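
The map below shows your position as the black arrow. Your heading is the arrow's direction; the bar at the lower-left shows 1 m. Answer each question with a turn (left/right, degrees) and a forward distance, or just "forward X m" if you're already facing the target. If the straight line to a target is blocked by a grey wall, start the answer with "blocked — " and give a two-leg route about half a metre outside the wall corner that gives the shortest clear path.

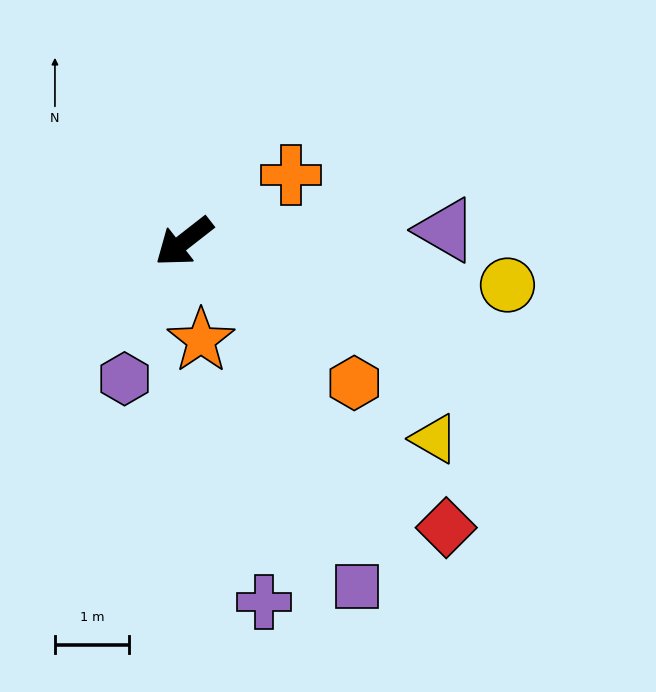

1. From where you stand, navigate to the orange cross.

turn left 174°, forward 1.7 m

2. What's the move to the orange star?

turn left 62°, forward 1.3 m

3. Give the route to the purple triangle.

turn left 145°, forward 3.5 m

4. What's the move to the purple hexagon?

turn left 29°, forward 2.0 m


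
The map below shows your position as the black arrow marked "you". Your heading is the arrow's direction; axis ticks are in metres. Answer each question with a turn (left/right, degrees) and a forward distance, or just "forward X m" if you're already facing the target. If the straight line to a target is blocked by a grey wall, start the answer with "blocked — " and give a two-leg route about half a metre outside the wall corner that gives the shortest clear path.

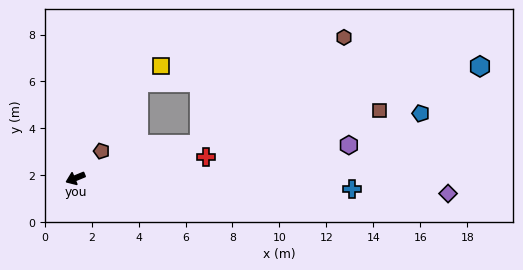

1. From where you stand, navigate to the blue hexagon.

turn left 173°, forward 17.9 m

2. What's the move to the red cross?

turn left 167°, forward 5.6 m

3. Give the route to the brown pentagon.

turn right 156°, forward 1.6 m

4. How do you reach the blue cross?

turn left 155°, forward 11.8 m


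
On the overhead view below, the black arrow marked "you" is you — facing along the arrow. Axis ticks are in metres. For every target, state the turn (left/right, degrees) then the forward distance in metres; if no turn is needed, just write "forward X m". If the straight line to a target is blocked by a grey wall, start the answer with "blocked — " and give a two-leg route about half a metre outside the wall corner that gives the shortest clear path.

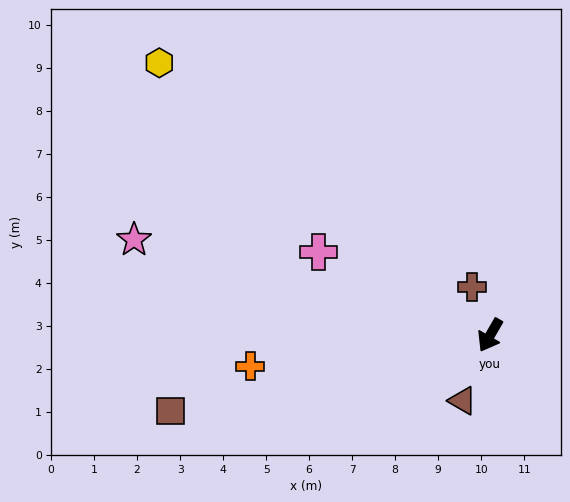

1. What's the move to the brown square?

turn right 47°, forward 7.6 m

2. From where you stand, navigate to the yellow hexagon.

turn right 99°, forward 10.0 m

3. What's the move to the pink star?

turn right 75°, forward 8.6 m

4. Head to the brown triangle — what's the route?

turn left 7°, forward 1.7 m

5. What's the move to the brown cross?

turn right 129°, forward 1.2 m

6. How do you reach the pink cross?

turn right 86°, forward 4.4 m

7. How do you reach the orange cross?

turn right 53°, forward 5.6 m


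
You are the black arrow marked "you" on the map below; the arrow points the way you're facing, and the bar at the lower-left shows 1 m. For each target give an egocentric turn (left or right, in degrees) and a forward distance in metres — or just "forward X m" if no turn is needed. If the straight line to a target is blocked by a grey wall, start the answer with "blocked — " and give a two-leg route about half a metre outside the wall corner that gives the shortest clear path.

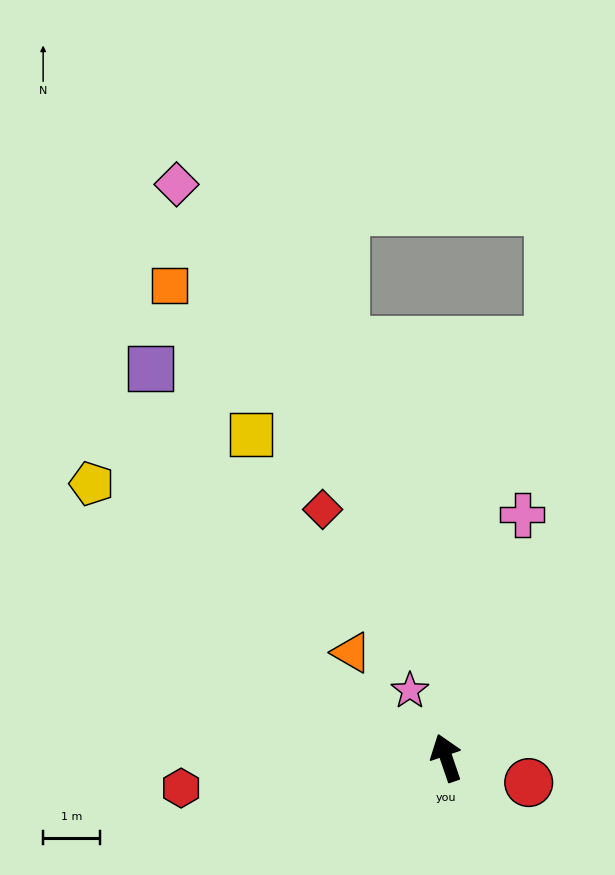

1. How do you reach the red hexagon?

turn left 78°, forward 4.7 m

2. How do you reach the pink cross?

turn right 36°, forward 4.5 m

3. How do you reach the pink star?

turn left 10°, forward 1.3 m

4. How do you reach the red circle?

turn right 126°, forward 1.5 m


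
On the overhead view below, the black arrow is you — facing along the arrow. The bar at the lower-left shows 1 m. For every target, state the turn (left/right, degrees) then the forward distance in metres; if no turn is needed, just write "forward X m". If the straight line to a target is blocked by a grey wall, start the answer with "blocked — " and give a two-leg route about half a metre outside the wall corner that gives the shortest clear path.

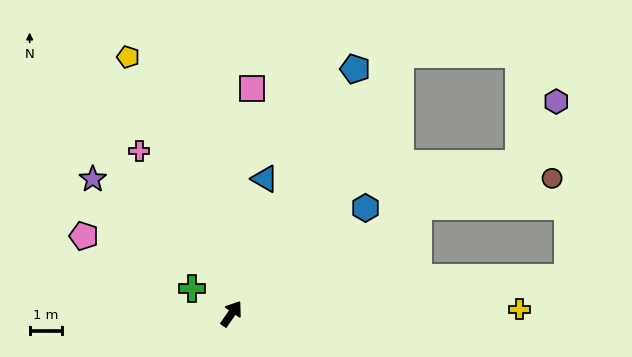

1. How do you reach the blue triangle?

turn left 21°, forward 4.4 m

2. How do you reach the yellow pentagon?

turn left 57°, forward 8.7 m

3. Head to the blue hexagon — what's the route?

turn right 17°, forward 5.4 m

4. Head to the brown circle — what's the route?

blocked — turn right 25°, forward 6.8 m, then turn right 18°, forward 4.3 m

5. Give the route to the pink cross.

turn left 64°, forward 5.9 m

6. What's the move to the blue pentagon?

turn left 8°, forward 8.6 m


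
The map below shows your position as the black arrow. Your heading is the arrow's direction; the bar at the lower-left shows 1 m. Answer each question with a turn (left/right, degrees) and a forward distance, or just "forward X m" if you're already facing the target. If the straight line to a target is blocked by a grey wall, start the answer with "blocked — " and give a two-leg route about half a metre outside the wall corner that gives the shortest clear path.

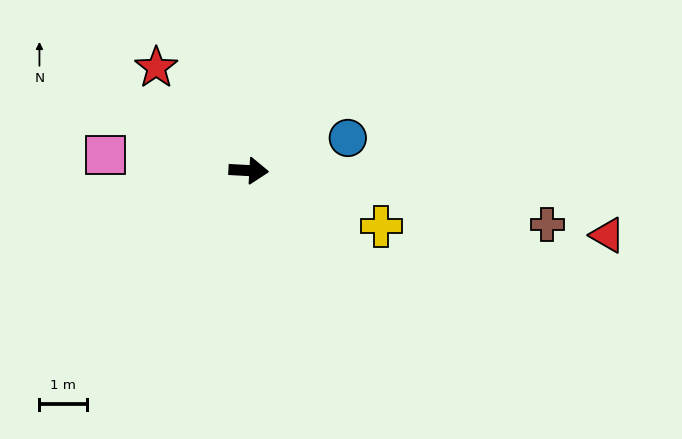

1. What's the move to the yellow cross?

turn right 20°, forward 3.0 m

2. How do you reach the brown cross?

turn right 7°, forward 6.4 m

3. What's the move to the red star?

turn left 135°, forward 2.9 m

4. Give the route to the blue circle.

turn left 21°, forward 2.2 m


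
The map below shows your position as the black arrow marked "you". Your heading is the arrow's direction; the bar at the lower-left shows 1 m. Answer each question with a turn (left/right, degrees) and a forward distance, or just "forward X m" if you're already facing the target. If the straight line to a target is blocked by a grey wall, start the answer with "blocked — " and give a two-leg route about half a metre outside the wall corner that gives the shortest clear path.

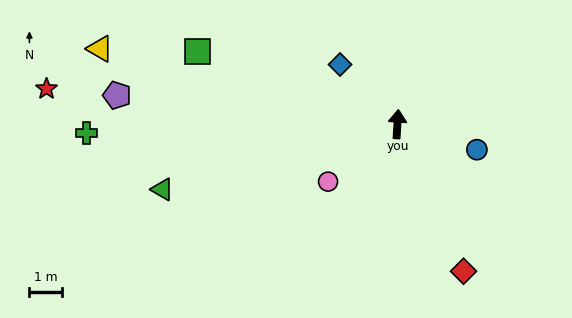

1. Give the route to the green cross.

turn left 95°, forward 9.5 m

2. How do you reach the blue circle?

turn right 104°, forward 2.6 m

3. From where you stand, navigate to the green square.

turn left 74°, forward 6.5 m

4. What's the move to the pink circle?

turn left 133°, forward 2.8 m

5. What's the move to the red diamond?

turn right 152°, forward 4.9 m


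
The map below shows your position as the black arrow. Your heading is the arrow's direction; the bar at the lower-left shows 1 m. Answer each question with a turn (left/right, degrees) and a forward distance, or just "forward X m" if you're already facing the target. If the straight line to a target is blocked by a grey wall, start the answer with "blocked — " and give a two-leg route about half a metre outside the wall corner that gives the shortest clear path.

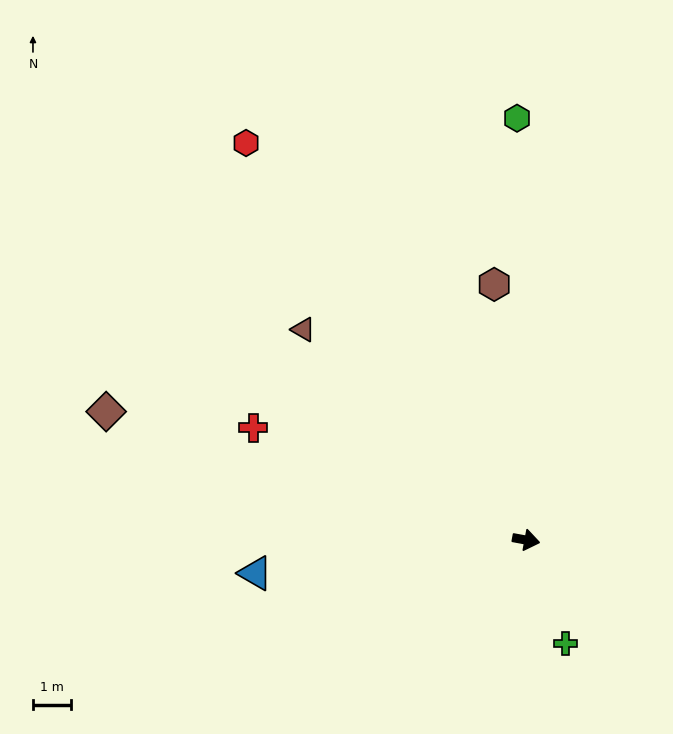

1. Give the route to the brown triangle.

turn left 147°, forward 8.0 m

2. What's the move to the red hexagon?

turn left 136°, forward 12.7 m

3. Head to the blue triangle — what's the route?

turn right 163°, forward 7.1 m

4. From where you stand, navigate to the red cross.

turn left 168°, forward 7.7 m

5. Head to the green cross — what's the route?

turn right 59°, forward 2.9 m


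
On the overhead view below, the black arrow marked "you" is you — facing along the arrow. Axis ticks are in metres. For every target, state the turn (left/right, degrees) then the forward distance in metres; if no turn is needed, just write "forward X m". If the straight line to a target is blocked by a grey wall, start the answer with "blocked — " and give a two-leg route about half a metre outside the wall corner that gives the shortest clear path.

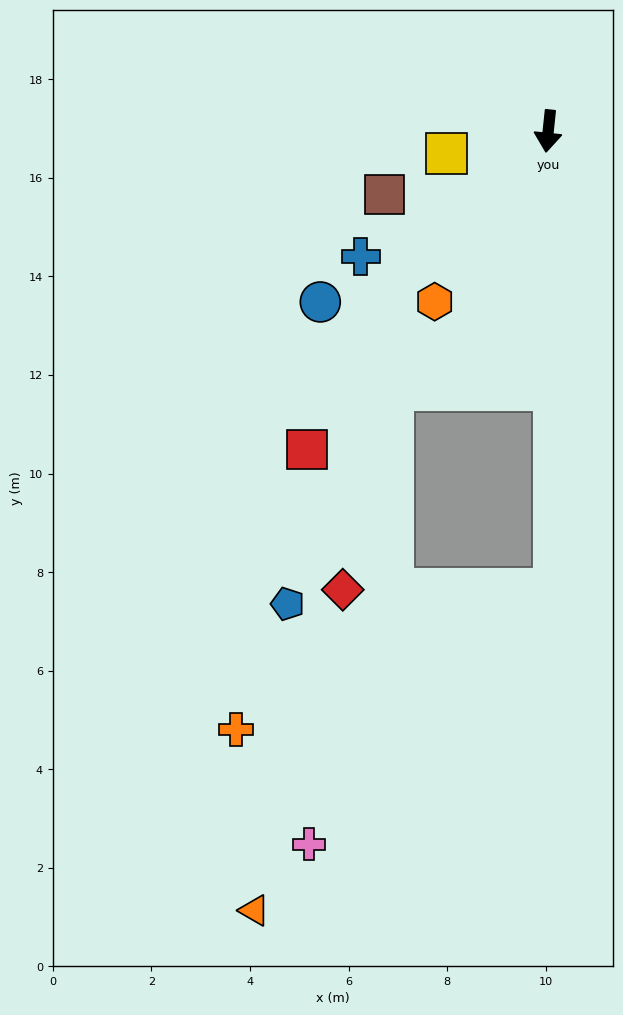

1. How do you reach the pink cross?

blocked — turn left 7°, forward 9.3 m, then turn right 45°, forward 7.2 m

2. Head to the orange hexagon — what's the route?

turn right 28°, forward 4.2 m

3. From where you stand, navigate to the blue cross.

turn right 50°, forward 4.6 m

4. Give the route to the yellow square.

turn right 71°, forward 2.1 m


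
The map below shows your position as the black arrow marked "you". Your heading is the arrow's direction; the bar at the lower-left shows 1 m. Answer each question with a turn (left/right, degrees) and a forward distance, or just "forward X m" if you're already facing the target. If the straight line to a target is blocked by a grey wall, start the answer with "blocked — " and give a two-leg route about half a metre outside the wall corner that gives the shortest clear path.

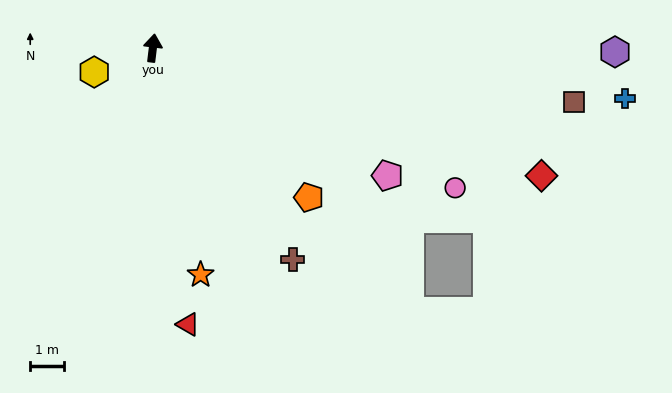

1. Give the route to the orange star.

turn right 161°, forward 6.9 m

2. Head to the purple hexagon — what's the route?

turn right 84°, forward 13.7 m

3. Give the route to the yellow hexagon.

turn left 119°, forward 1.9 m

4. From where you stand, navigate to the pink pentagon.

turn right 112°, forward 7.9 m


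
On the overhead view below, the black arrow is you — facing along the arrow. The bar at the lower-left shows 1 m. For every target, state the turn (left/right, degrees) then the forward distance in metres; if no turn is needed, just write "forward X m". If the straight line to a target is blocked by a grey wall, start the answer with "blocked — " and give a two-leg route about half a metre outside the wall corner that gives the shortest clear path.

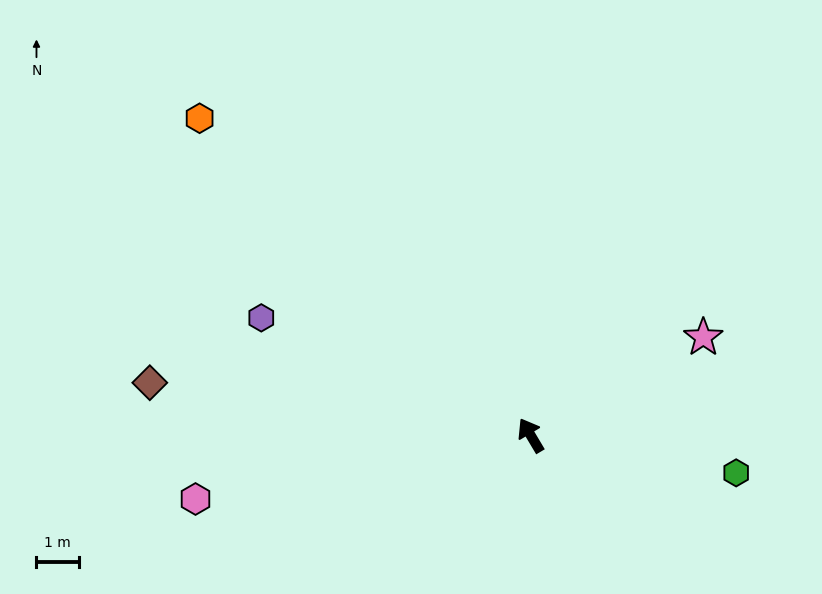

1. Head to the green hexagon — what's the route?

turn right 131°, forward 4.9 m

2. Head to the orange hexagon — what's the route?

turn left 15°, forward 10.8 m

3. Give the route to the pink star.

turn right 91°, forward 4.7 m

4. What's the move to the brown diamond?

turn left 51°, forward 9.1 m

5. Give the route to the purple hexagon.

turn left 36°, forward 6.9 m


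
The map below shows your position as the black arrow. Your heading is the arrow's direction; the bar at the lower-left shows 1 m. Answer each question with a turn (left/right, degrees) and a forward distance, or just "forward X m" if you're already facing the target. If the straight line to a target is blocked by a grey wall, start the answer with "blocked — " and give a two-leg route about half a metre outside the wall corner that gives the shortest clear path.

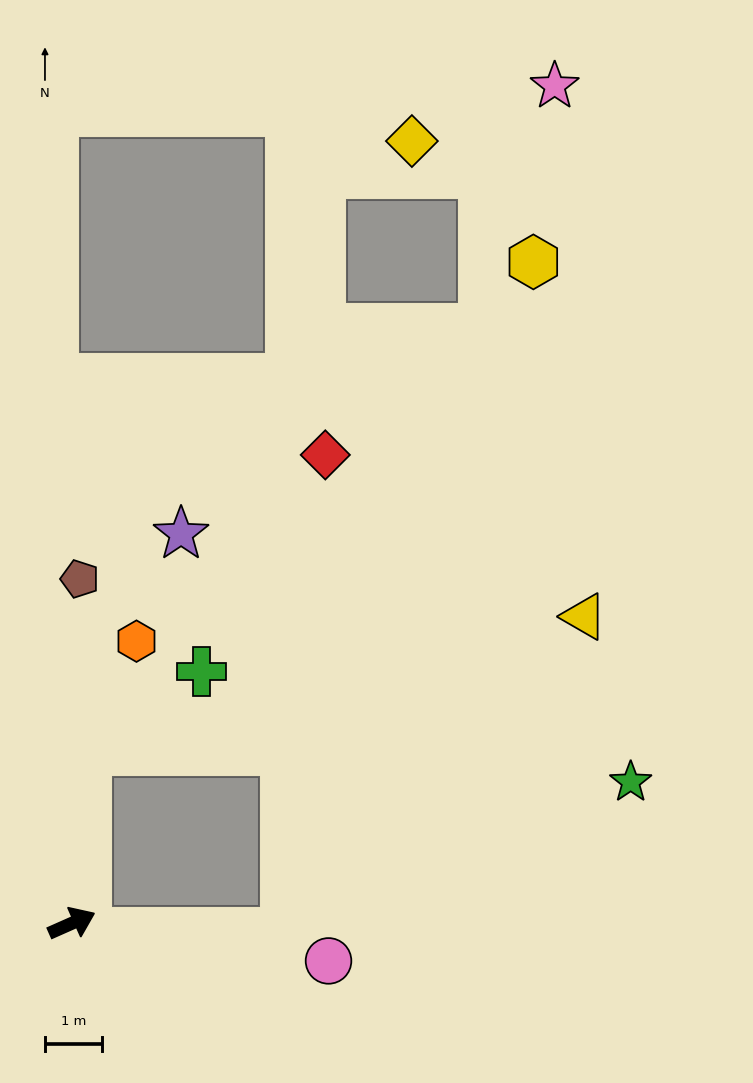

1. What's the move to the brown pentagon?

turn left 65°, forward 6.0 m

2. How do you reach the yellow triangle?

blocked — turn left 61°, forward 3.0 m, then turn right 70°, forward 9.0 m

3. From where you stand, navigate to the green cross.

blocked — turn left 61°, forward 3.0 m, then turn right 50°, forward 2.4 m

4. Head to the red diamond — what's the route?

blocked — turn left 61°, forward 3.0 m, then turn right 34°, forward 6.6 m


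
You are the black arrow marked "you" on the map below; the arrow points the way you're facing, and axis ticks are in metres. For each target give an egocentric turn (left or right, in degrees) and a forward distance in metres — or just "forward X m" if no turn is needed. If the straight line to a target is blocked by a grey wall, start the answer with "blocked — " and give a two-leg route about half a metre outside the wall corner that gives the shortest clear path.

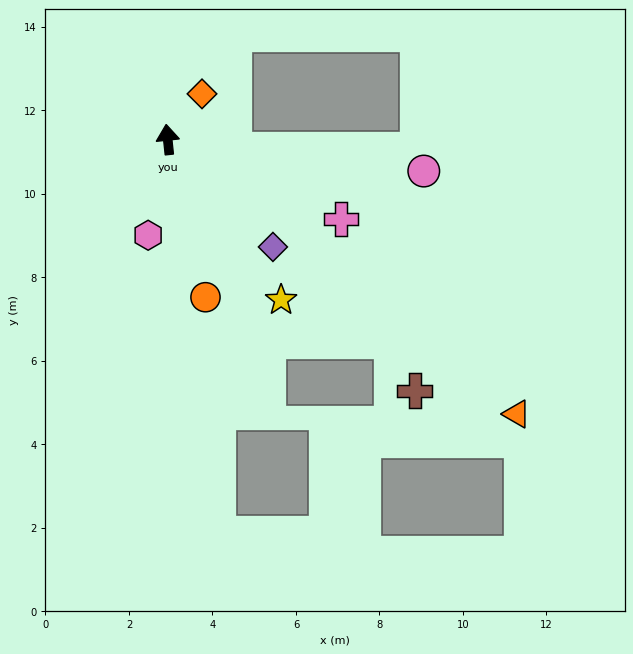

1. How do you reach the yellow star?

turn right 151°, forward 4.7 m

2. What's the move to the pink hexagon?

turn left 162°, forward 2.3 m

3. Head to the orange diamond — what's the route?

turn right 43°, forward 1.4 m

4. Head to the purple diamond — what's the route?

turn right 142°, forward 3.6 m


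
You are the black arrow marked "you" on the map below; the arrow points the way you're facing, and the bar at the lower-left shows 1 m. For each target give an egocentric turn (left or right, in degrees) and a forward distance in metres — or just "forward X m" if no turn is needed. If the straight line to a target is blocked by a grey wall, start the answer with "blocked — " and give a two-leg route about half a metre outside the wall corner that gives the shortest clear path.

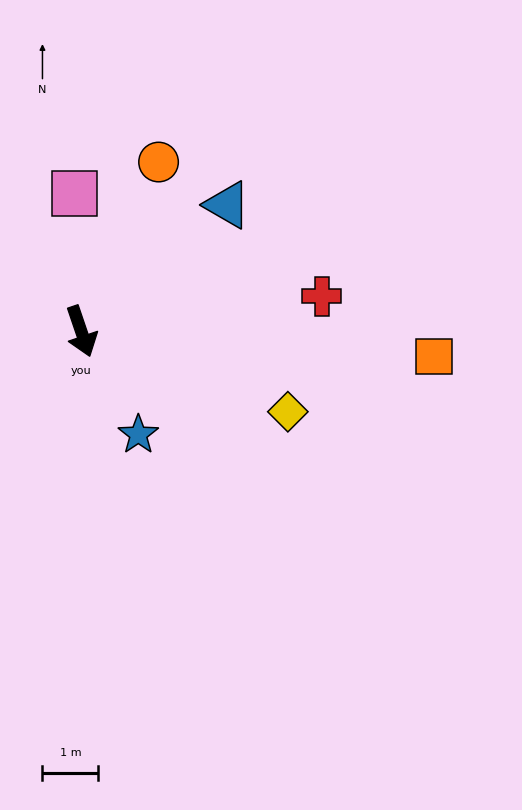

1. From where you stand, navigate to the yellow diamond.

turn left 50°, forward 4.0 m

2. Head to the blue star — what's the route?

turn left 10°, forward 2.1 m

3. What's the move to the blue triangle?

turn left 112°, forward 3.5 m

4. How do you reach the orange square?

turn left 67°, forward 6.3 m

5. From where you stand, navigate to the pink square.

turn left 164°, forward 2.5 m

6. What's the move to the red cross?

turn left 80°, forward 4.4 m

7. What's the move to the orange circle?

turn left 137°, forward 3.3 m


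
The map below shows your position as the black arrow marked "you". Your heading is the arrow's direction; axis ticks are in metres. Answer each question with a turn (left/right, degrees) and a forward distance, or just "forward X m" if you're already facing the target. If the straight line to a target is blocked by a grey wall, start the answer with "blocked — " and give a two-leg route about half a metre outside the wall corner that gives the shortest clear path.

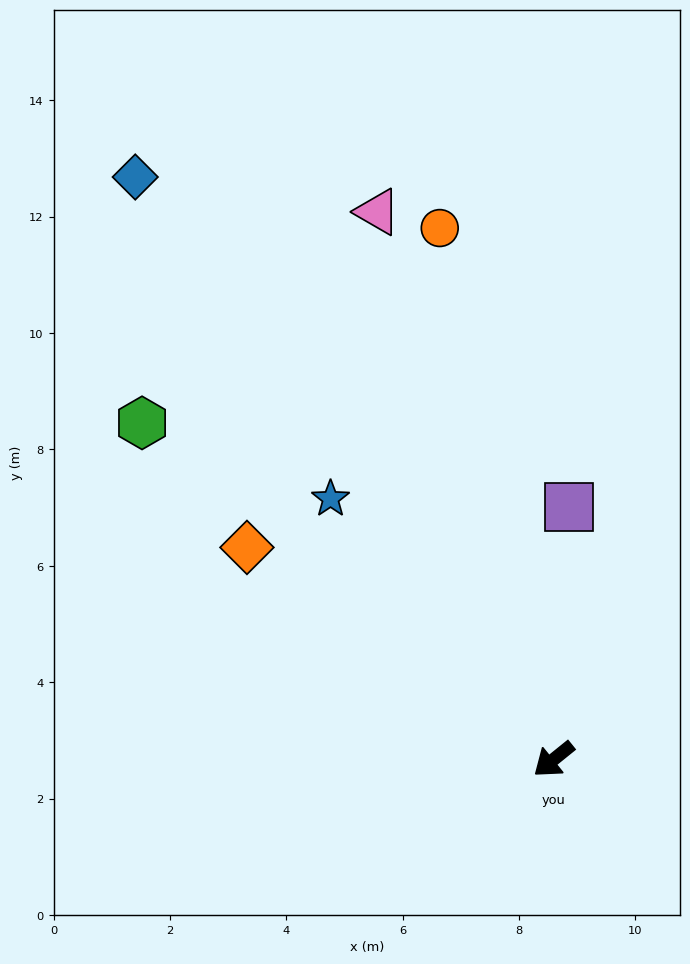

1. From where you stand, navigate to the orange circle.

turn right 117°, forward 9.3 m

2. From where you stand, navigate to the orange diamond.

turn right 74°, forward 6.4 m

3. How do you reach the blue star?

turn right 88°, forward 5.9 m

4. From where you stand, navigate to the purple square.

turn right 132°, forward 4.3 m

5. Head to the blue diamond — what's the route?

turn right 93°, forward 12.3 m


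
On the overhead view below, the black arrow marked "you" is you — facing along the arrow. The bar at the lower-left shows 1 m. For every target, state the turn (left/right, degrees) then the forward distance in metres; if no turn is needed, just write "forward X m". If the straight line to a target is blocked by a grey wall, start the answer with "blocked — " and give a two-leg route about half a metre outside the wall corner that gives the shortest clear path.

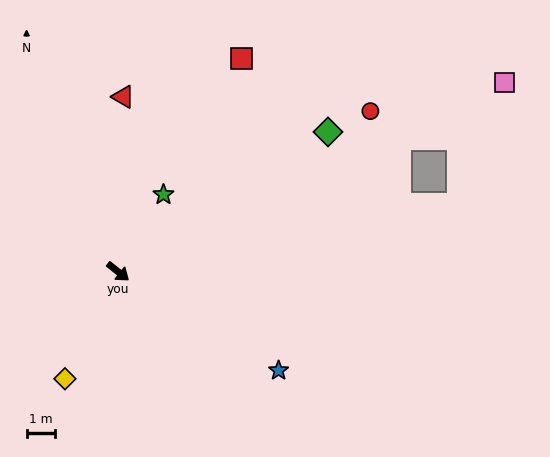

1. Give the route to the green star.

turn left 98°, forward 3.2 m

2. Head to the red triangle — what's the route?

turn left 127°, forward 6.3 m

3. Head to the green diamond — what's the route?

turn left 72°, forward 9.0 m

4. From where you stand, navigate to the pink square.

turn left 65°, forward 15.4 m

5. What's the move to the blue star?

turn left 7°, forward 6.7 m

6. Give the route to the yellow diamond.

turn right 78°, forward 4.3 m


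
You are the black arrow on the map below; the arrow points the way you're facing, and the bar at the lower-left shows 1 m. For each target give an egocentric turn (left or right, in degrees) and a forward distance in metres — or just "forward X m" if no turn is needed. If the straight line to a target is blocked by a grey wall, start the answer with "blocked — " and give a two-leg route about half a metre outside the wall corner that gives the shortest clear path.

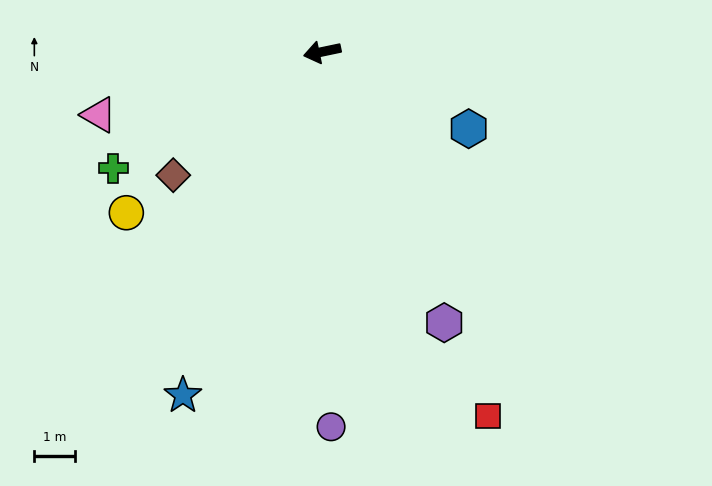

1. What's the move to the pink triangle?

turn left 4°, forward 5.7 m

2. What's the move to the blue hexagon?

turn left 140°, forward 4.0 m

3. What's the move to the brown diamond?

turn left 28°, forward 4.7 m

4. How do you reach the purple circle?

turn left 80°, forward 9.1 m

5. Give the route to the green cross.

turn left 17°, forward 5.8 m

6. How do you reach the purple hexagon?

turn left 102°, forward 7.2 m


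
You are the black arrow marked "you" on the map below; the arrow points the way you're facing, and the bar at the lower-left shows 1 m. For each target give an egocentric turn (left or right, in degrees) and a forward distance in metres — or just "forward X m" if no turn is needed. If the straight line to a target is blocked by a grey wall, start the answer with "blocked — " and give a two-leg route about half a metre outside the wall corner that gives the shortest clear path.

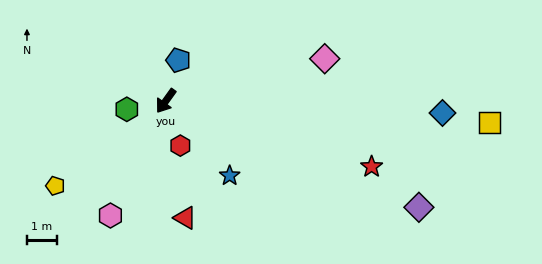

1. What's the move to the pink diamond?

turn left 141°, forward 5.4 m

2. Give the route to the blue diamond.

turn left 123°, forward 9.2 m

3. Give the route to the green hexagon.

turn right 42°, forward 1.3 m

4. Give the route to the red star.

turn left 108°, forward 7.1 m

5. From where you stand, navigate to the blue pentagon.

turn right 161°, forward 1.4 m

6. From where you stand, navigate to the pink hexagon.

turn left 10°, forward 4.2 m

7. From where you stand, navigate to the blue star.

turn left 76°, forward 3.3 m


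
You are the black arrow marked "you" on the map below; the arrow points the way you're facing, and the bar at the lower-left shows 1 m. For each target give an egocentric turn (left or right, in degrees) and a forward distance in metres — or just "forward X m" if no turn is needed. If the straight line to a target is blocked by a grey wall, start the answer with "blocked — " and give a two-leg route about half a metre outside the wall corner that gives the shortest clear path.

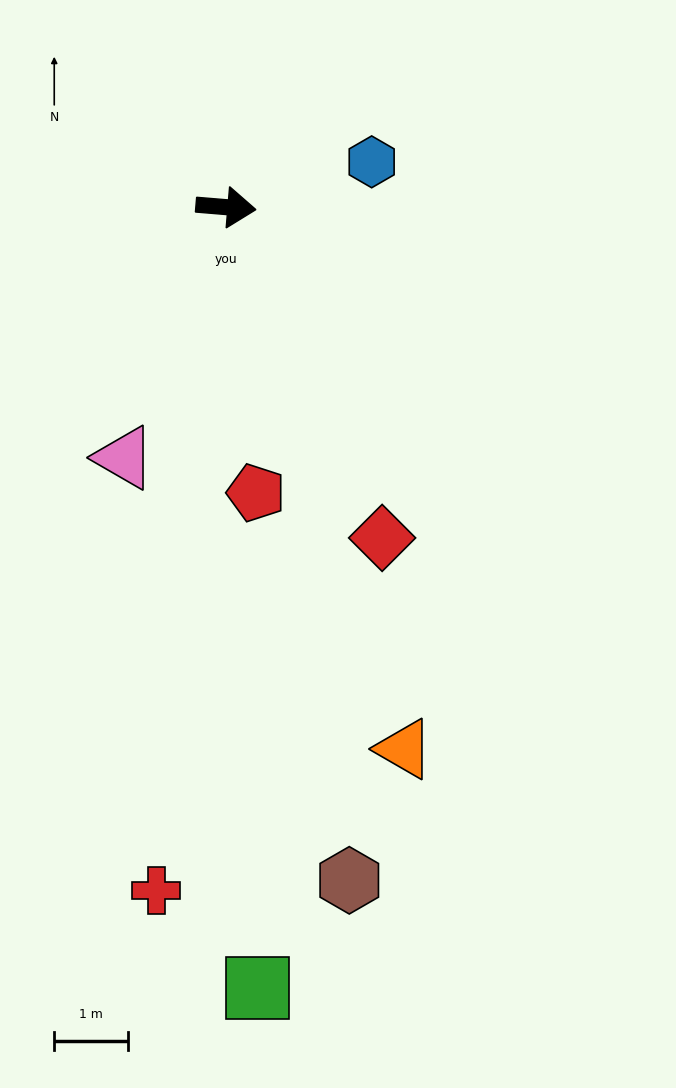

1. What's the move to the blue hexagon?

turn left 22°, forward 2.1 m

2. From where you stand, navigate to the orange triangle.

turn right 67°, forward 7.7 m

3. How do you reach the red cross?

turn right 91°, forward 9.3 m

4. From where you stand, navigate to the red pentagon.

turn right 79°, forward 3.9 m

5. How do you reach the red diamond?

turn right 60°, forward 5.0 m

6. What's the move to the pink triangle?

turn right 107°, forward 3.7 m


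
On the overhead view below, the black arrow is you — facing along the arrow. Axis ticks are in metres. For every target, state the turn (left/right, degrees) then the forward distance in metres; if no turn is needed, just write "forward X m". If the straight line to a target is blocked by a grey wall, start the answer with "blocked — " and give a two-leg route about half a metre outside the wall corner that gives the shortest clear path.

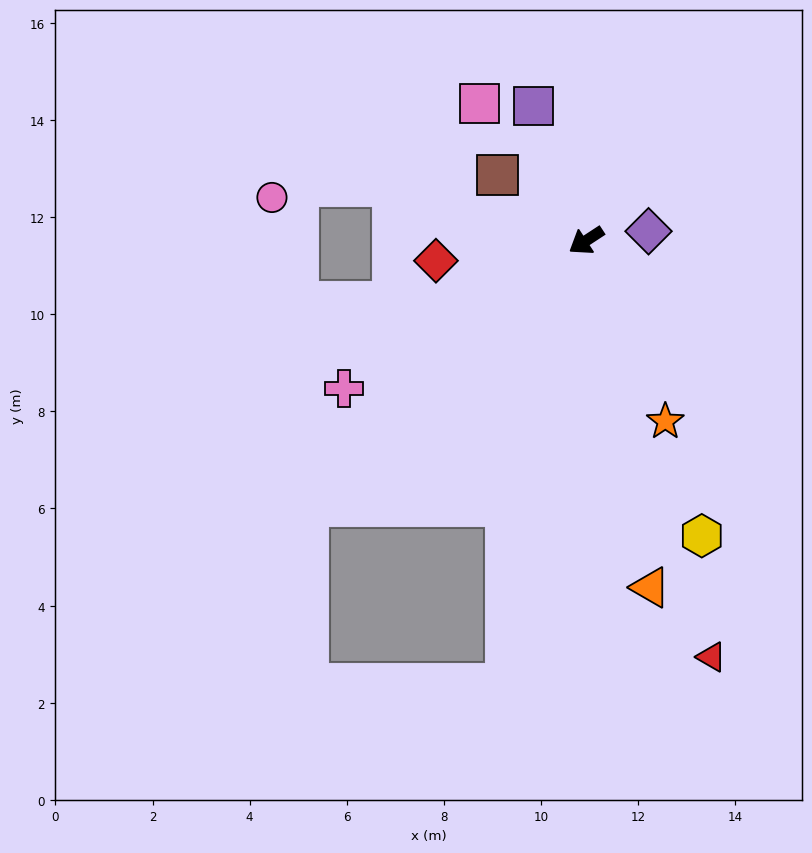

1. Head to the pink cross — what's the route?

forward 5.8 m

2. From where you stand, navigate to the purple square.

turn right 102°, forward 3.0 m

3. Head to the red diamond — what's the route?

turn right 26°, forward 3.1 m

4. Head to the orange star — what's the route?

turn left 80°, forward 4.1 m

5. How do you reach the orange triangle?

turn left 67°, forward 7.3 m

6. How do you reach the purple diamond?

turn left 155°, forward 1.3 m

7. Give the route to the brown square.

turn right 70°, forward 2.3 m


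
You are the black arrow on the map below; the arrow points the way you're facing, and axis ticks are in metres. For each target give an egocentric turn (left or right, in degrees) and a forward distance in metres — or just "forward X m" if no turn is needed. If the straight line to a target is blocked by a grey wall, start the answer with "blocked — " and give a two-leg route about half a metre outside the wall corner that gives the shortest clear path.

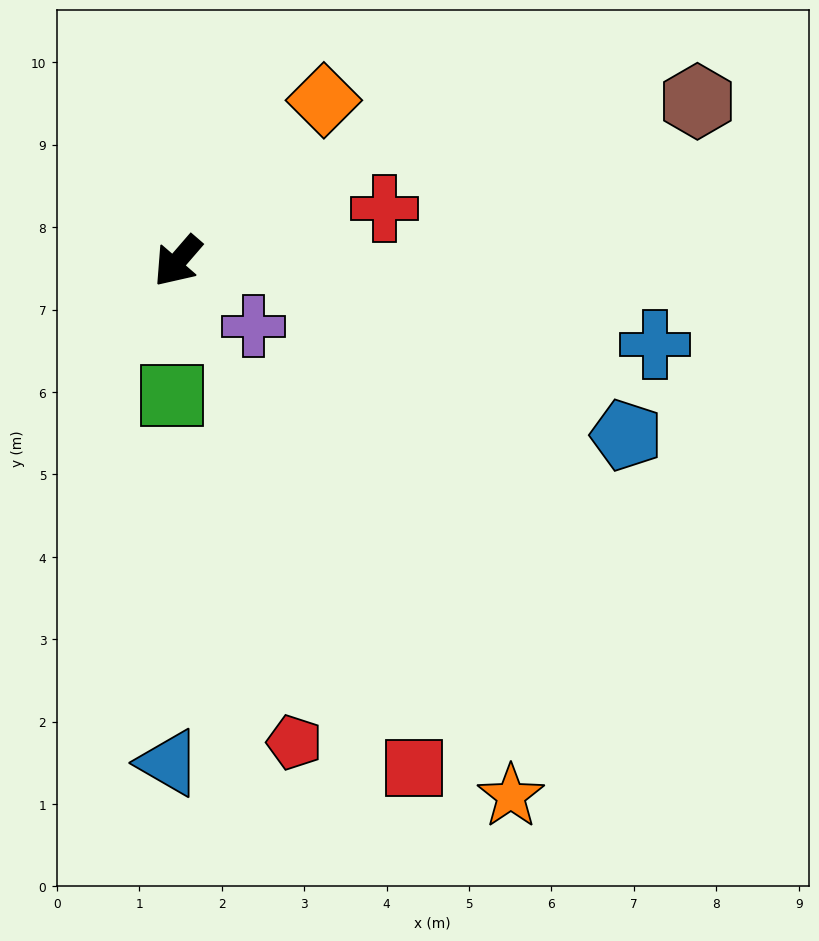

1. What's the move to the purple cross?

turn left 90°, forward 1.2 m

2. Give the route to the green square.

turn left 38°, forward 1.6 m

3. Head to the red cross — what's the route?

turn left 145°, forward 2.6 m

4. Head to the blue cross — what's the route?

turn left 121°, forward 5.9 m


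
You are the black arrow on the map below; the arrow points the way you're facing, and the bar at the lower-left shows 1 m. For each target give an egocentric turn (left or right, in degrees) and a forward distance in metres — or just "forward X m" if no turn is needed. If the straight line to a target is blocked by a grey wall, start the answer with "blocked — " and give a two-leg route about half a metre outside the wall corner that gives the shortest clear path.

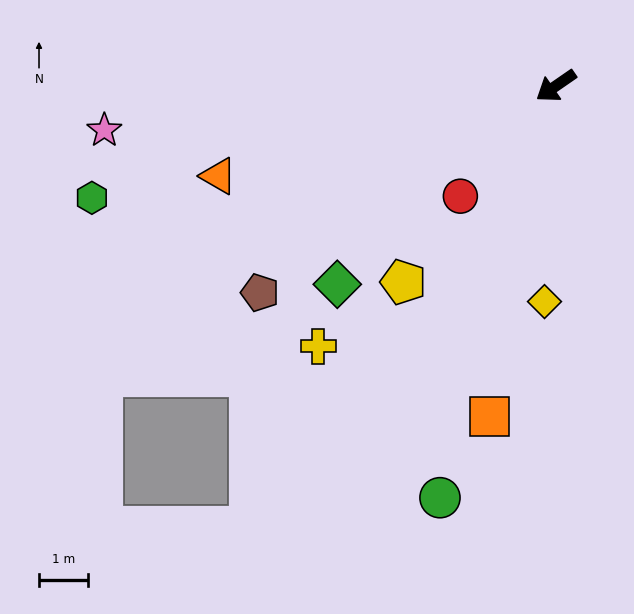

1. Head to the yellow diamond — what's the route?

turn left 52°, forward 4.4 m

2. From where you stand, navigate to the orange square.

turn left 44°, forward 6.9 m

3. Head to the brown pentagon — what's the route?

forward 7.4 m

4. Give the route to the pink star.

turn right 29°, forward 9.2 m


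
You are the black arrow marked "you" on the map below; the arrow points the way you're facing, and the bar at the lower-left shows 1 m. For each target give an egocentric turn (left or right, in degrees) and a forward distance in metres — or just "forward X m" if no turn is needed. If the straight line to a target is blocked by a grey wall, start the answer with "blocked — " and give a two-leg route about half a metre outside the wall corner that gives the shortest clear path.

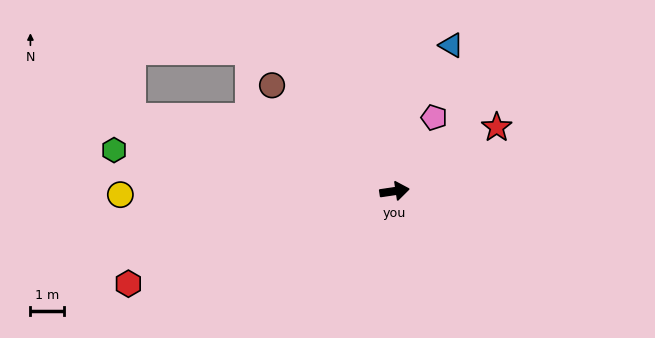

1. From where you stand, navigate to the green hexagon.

turn left 163°, forward 8.4 m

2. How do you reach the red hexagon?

turn right 169°, forward 8.3 m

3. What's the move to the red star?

turn left 24°, forward 3.6 m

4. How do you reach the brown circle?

turn left 131°, forward 4.8 m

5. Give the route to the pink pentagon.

turn left 53°, forward 2.5 m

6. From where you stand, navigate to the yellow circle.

turn left 172°, forward 8.1 m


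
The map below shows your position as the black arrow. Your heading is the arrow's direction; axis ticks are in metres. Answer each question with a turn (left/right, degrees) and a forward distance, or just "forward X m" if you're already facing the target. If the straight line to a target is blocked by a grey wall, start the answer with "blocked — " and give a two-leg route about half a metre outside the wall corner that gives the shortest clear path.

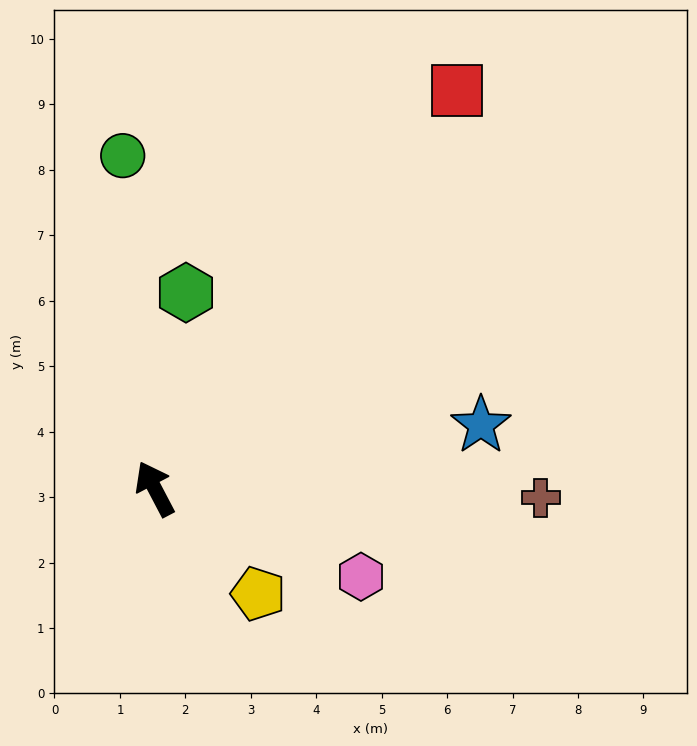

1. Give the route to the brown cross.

turn right 119°, forward 5.9 m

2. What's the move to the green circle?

turn right 22°, forward 5.1 m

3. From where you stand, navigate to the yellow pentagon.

turn right 163°, forward 2.3 m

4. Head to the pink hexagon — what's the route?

turn right 141°, forward 3.4 m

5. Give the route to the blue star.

turn right 107°, forward 5.1 m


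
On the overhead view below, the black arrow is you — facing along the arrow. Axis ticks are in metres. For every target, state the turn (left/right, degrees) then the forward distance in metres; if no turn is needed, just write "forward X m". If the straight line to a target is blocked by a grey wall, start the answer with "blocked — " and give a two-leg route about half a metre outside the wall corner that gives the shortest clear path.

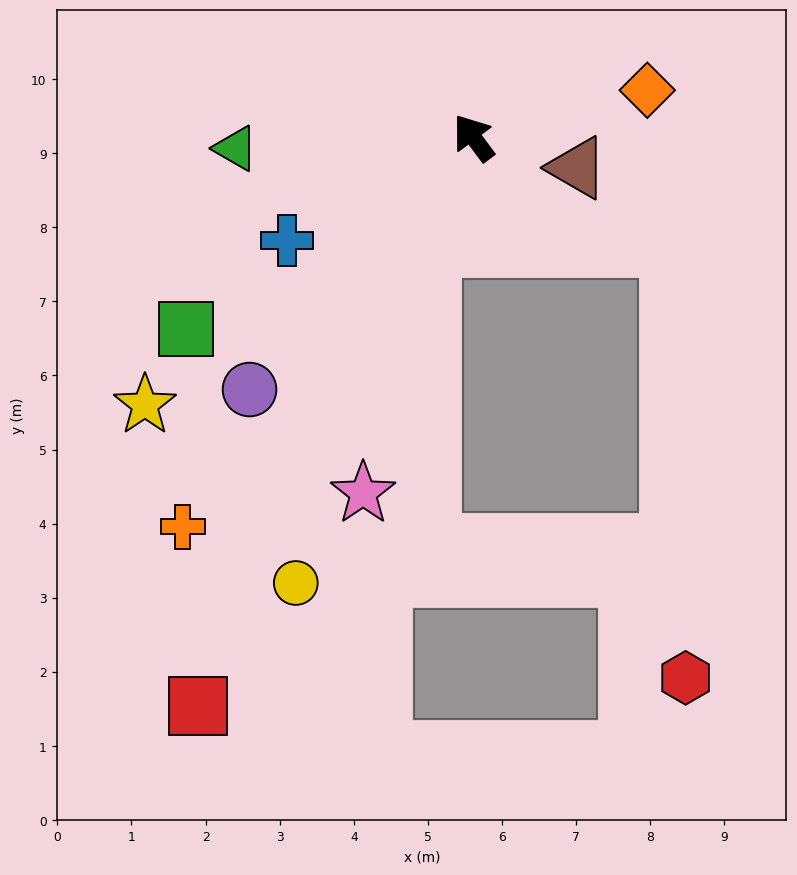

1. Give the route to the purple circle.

turn left 102°, forward 4.5 m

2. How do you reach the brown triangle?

turn right 143°, forward 1.5 m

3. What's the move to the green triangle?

turn left 56°, forward 3.2 m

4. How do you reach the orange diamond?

turn right 111°, forward 2.4 m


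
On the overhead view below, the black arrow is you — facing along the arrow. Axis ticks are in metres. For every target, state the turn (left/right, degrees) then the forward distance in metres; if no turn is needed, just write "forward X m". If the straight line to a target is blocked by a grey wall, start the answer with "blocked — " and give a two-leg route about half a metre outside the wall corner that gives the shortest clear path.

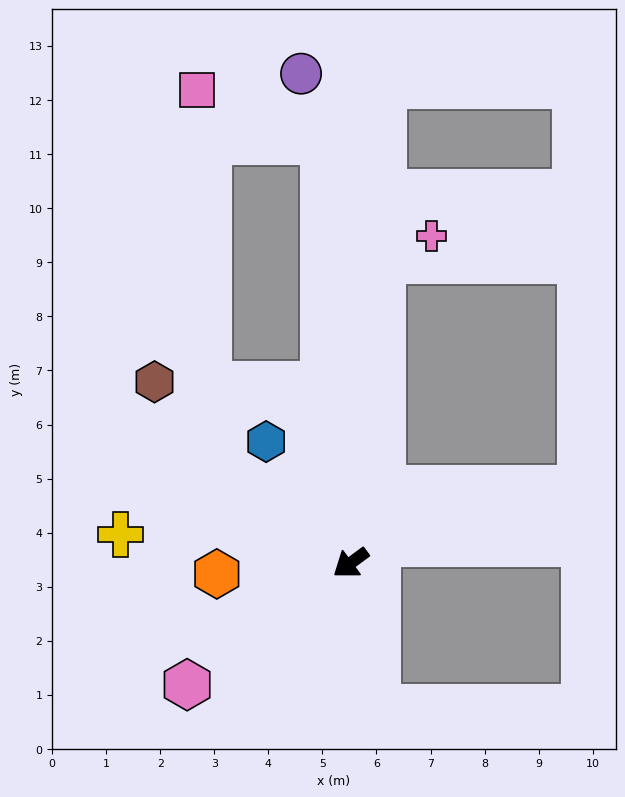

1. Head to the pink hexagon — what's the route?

forward 3.8 m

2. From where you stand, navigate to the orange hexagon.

turn right 32°, forward 2.5 m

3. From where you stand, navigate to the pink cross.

blocked — turn right 132°, forward 5.6 m, then turn right 58°, forward 1.0 m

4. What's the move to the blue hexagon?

turn right 91°, forward 2.7 m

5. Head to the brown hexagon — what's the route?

turn right 79°, forward 4.9 m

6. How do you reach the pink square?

blocked — turn right 123°, forward 7.8 m, then turn left 65°, forward 2.5 m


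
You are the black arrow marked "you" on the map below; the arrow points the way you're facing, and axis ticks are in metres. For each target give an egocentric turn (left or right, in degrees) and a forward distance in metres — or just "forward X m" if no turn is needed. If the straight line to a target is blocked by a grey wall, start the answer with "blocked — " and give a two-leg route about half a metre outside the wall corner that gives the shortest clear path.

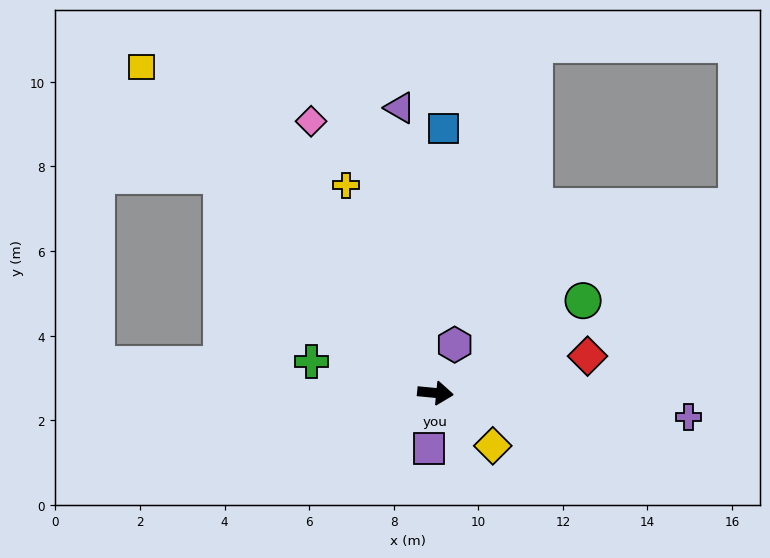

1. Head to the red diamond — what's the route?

turn left 19°, forward 3.7 m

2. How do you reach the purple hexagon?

turn left 74°, forward 1.2 m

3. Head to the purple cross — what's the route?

forward 6.0 m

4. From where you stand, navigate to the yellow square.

turn left 138°, forward 10.4 m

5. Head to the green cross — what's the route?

turn left 171°, forward 3.0 m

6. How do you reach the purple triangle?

turn left 103°, forward 6.8 m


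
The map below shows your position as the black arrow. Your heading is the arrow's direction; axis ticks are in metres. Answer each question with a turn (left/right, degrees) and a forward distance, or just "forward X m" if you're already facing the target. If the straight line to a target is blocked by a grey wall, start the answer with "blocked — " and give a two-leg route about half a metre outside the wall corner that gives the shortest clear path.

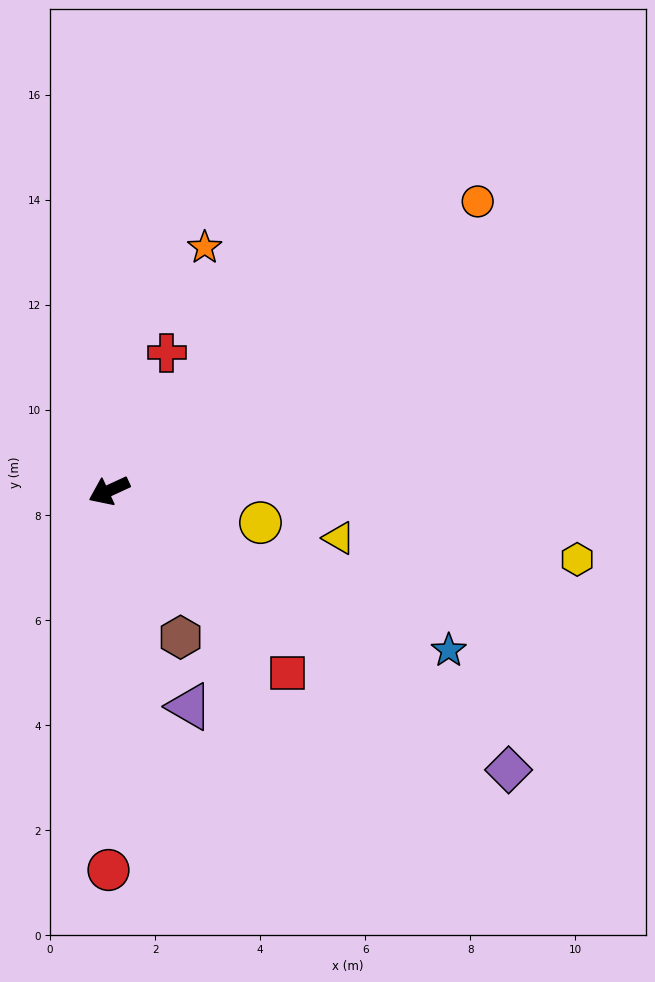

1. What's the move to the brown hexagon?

turn left 91°, forward 3.1 m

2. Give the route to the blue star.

turn left 130°, forward 7.1 m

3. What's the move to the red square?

turn left 110°, forward 4.9 m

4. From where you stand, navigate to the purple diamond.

turn left 120°, forward 9.3 m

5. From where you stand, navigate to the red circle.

turn left 65°, forward 7.2 m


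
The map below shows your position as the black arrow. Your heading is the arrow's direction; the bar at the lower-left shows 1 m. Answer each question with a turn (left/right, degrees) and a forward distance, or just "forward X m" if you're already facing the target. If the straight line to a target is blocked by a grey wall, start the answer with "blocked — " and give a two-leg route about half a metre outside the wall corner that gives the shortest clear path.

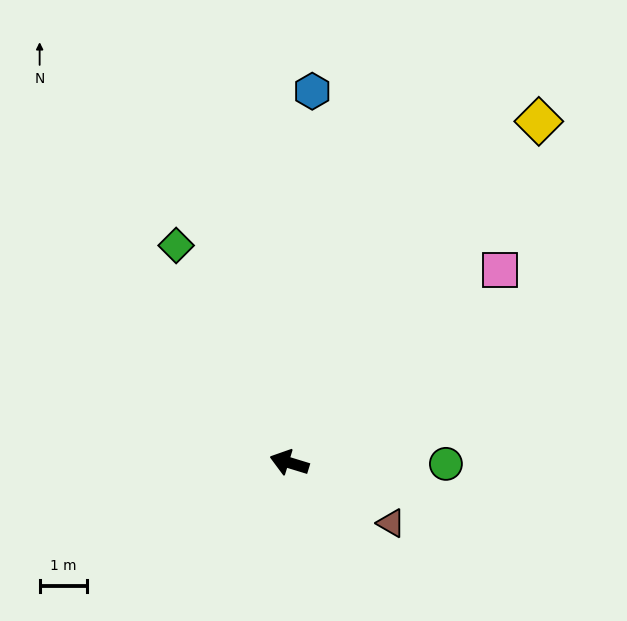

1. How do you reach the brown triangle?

turn left 166°, forward 2.5 m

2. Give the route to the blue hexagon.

turn right 77°, forward 7.8 m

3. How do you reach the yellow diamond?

turn right 109°, forward 8.9 m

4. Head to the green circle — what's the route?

turn right 163°, forward 3.3 m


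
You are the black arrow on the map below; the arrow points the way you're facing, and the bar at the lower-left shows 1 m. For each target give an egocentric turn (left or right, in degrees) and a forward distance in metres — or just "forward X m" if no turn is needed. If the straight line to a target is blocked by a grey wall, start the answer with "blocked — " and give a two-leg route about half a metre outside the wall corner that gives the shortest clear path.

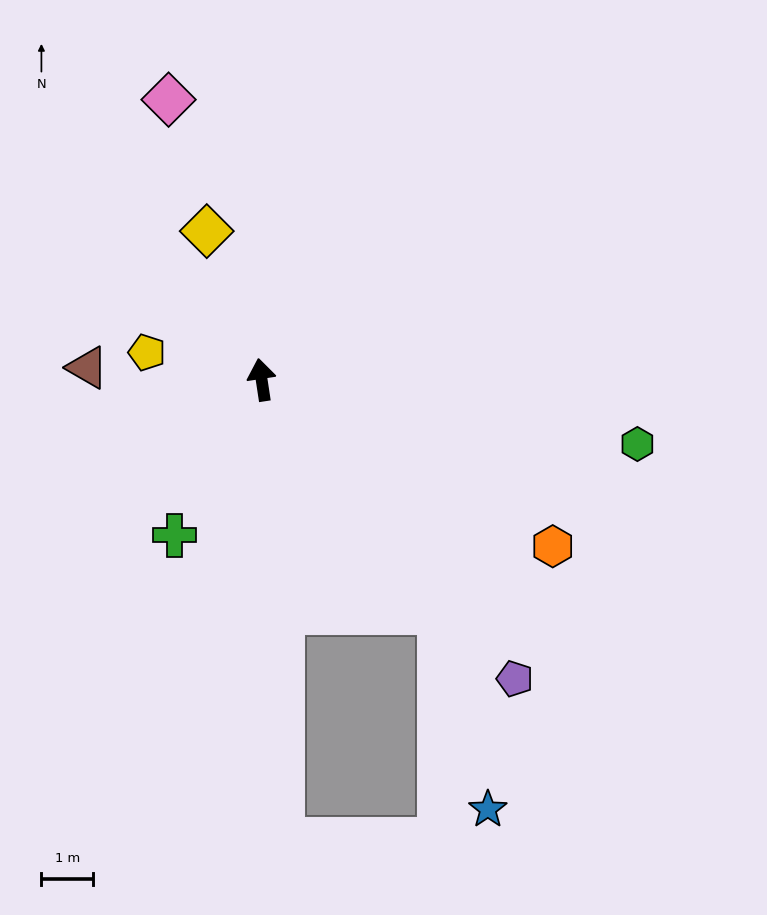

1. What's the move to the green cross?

turn left 142°, forward 3.4 m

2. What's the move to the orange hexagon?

turn right 128°, forward 6.5 m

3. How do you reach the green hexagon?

turn right 108°, forward 7.4 m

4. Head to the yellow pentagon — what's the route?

turn left 68°, forward 2.3 m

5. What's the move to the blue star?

blocked — turn right 151°, forward 5.7 m, then turn right 24°, forward 3.9 m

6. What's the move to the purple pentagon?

turn right 148°, forward 7.6 m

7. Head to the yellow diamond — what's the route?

turn left 12°, forward 3.1 m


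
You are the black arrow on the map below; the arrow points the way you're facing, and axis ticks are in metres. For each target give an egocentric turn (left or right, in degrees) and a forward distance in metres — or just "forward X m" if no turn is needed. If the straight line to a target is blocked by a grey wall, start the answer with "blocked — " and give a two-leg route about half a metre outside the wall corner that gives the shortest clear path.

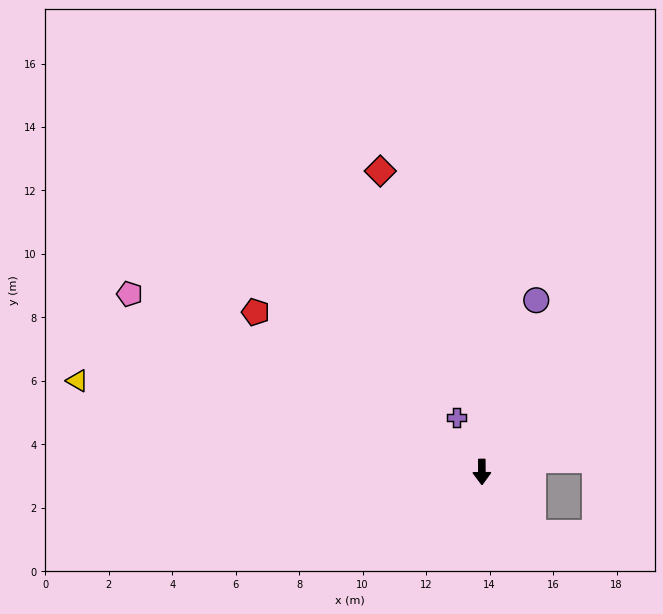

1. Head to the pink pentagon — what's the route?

turn right 117°, forward 12.4 m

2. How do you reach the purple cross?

turn right 155°, forward 1.9 m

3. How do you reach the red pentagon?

turn right 126°, forward 8.7 m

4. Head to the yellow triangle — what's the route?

turn right 103°, forward 13.1 m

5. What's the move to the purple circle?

turn left 162°, forward 5.7 m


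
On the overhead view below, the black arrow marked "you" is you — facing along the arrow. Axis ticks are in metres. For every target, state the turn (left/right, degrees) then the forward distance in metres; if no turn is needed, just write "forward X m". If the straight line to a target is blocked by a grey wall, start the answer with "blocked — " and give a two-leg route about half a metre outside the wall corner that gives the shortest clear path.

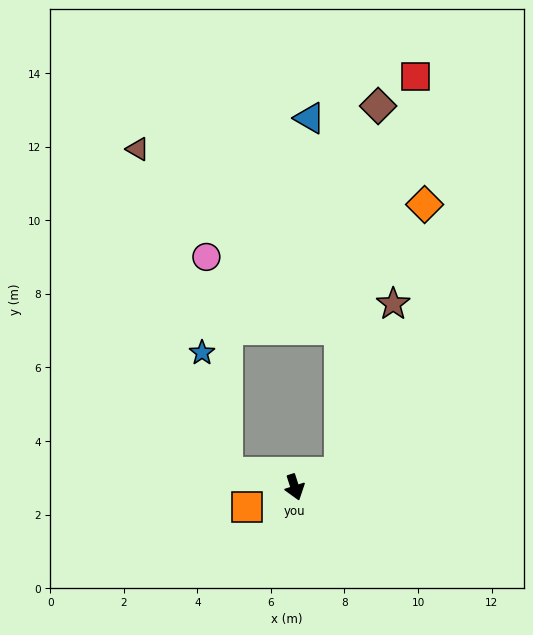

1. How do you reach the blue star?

blocked — turn right 120°, forward 1.9 m, then turn right 66°, forward 3.3 m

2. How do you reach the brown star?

blocked — turn left 90°, forward 1.3 m, then turn left 55°, forward 4.8 m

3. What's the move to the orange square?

turn right 86°, forward 1.4 m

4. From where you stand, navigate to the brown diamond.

blocked — turn left 90°, forward 1.3 m, then turn left 66°, forward 10.0 m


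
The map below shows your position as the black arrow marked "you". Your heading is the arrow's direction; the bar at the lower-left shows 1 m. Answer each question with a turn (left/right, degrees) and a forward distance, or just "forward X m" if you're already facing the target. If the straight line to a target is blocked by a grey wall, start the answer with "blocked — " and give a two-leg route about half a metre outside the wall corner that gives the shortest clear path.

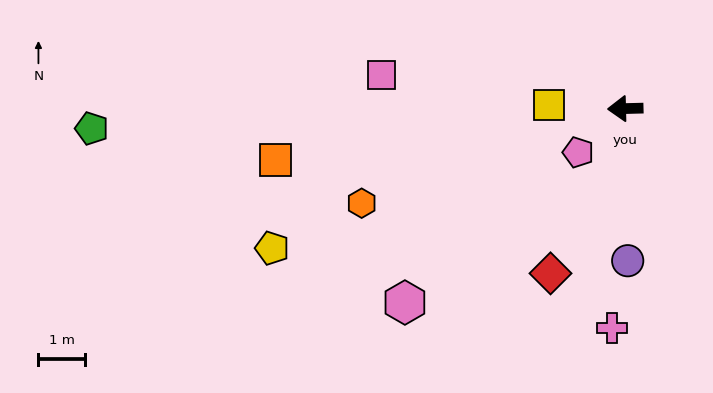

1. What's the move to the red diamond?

turn left 64°, forward 3.9 m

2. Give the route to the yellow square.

turn right 4°, forward 1.7 m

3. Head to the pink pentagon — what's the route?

turn left 41°, forward 1.4 m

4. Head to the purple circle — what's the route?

turn left 89°, forward 3.3 m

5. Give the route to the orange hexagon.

turn left 18°, forward 6.1 m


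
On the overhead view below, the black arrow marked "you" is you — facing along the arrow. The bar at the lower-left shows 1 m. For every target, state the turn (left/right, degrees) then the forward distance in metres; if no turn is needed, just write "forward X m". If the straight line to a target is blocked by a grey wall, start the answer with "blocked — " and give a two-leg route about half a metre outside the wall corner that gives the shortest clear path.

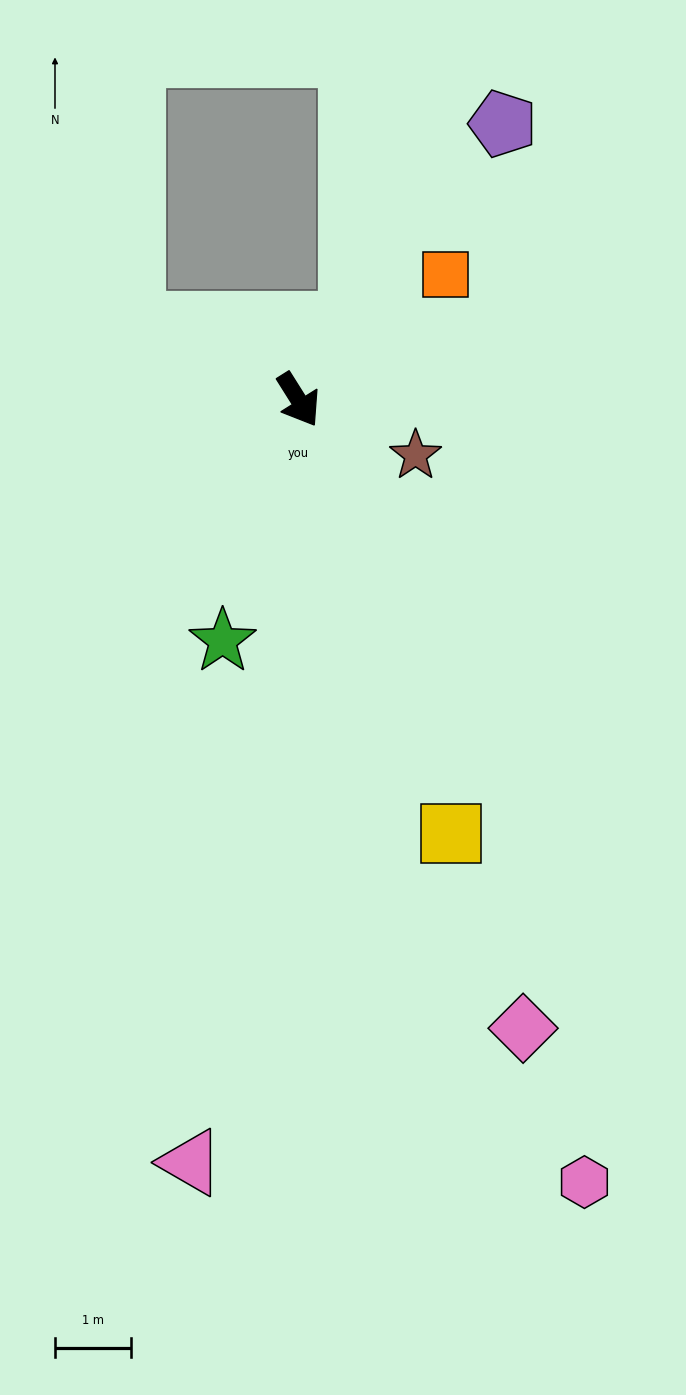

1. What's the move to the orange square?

turn left 98°, forward 2.5 m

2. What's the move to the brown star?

turn left 33°, forward 1.7 m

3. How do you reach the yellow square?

turn right 13°, forward 6.0 m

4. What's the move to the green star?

turn right 50°, forward 3.3 m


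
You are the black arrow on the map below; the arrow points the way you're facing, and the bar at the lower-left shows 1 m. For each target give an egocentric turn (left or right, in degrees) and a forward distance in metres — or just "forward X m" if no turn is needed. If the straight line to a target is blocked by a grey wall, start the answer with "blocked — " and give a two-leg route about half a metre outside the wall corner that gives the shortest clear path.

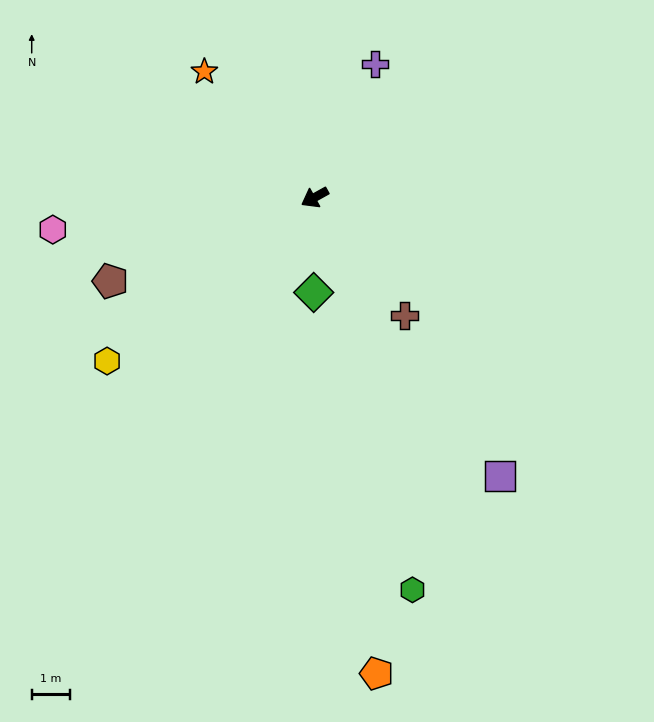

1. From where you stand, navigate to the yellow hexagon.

turn left 9°, forward 7.0 m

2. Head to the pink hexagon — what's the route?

turn right 22°, forward 6.9 m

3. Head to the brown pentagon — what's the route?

turn right 7°, forward 5.8 m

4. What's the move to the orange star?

turn right 78°, forward 4.4 m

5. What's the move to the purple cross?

turn right 143°, forward 3.9 m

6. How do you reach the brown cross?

turn left 98°, forward 3.9 m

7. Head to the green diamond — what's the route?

turn left 60°, forward 2.5 m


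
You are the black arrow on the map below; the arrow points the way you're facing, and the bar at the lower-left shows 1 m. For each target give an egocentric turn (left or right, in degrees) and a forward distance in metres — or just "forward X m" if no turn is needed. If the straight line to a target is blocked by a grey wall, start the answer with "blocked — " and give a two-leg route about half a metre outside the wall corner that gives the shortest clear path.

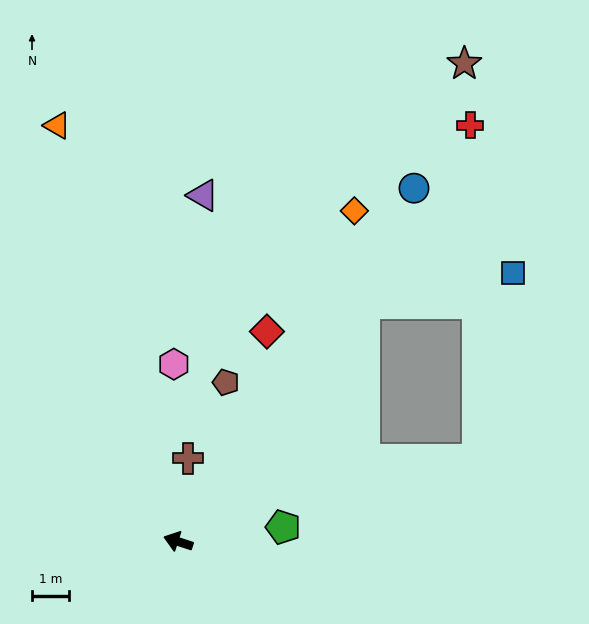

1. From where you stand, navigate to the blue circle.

turn right 106°, forward 11.4 m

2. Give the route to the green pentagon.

turn right 154°, forward 2.9 m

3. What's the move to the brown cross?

turn right 79°, forward 2.3 m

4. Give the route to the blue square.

blocked — turn right 110°, forward 8.1 m, then turn right 40°, forward 4.1 m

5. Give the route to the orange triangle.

turn right 56°, forward 11.7 m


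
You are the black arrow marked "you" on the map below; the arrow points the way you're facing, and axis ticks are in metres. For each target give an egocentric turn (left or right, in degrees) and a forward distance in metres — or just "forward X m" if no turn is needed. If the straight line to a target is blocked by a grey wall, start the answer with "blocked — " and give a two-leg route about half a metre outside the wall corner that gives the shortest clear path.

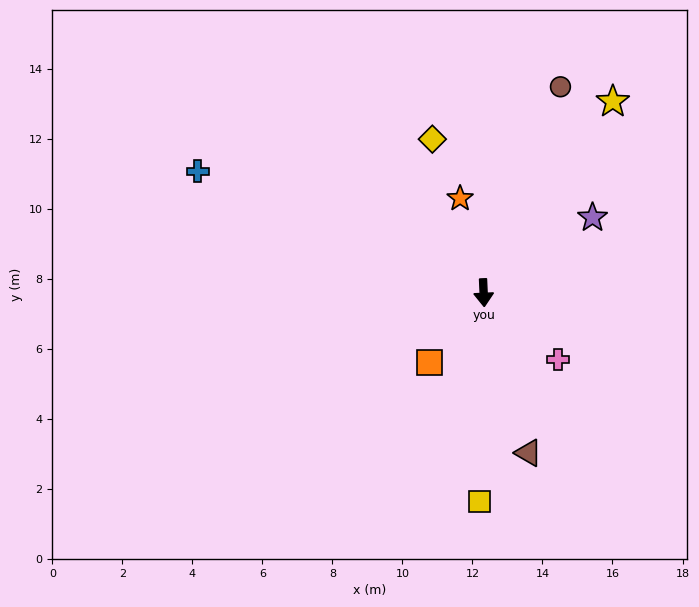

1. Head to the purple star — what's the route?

turn left 122°, forward 3.8 m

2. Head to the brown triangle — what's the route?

turn left 13°, forward 4.7 m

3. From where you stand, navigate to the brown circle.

turn left 157°, forward 6.3 m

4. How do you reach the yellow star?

turn left 143°, forward 6.6 m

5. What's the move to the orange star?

turn right 169°, forward 2.8 m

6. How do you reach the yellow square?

turn right 4°, forward 6.0 m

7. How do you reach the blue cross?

turn right 116°, forward 8.9 m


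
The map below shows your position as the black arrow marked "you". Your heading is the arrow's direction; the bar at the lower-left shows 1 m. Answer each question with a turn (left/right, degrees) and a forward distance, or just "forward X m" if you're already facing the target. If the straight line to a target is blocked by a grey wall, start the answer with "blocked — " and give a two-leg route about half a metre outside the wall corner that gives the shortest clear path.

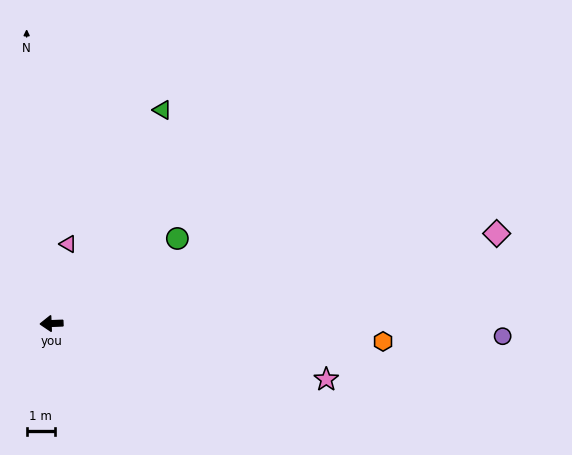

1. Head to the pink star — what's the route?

turn left 166°, forward 9.8 m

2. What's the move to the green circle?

turn right 148°, forward 5.3 m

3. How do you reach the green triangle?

turn right 120°, forward 8.4 m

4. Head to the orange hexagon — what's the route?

turn left 175°, forward 11.6 m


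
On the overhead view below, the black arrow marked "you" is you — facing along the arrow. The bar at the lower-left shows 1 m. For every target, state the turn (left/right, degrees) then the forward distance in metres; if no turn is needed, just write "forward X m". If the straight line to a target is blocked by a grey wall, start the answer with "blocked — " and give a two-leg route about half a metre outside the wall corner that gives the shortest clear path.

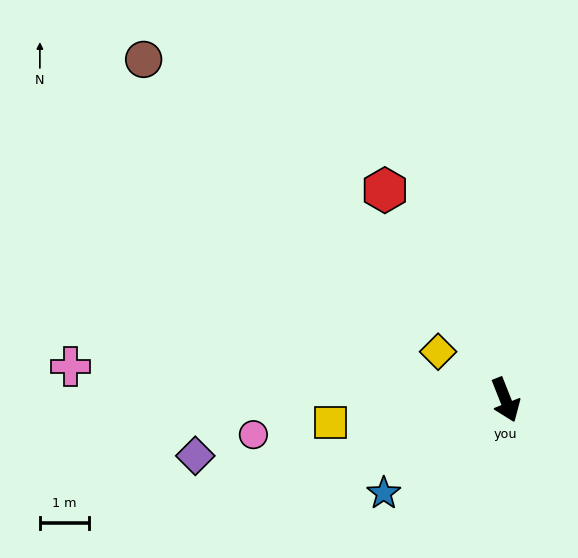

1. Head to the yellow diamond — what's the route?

turn right 147°, forward 1.7 m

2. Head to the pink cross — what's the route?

turn right 116°, forward 8.8 m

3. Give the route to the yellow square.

turn right 104°, forward 3.6 m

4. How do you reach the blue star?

turn right 74°, forward 3.1 m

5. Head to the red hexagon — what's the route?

turn right 172°, forward 4.9 m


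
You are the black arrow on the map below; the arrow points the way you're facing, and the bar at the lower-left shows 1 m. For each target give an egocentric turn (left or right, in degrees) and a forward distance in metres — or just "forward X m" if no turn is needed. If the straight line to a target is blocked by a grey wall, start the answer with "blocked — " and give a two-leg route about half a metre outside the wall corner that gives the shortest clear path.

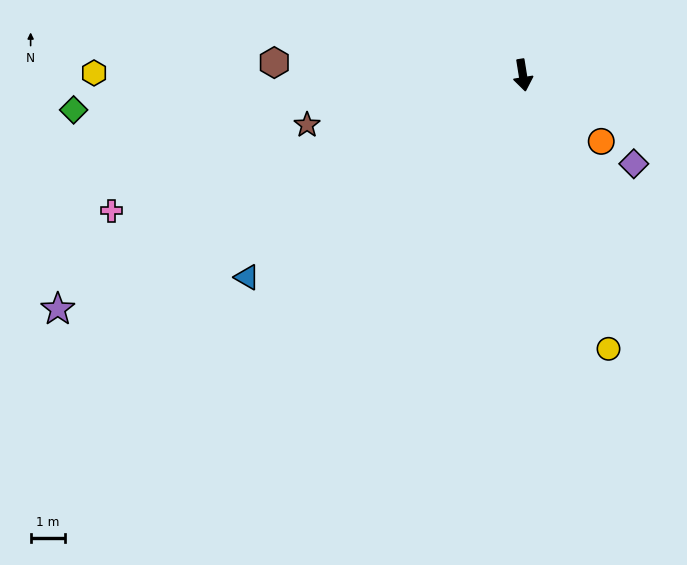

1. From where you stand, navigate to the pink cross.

turn right 81°, forward 12.4 m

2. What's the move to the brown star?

turn right 86°, forward 6.4 m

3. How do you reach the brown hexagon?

turn right 102°, forward 7.1 m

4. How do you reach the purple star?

turn right 72°, forward 14.9 m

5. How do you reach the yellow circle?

turn left 8°, forward 8.2 m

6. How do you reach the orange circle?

turn left 41°, forward 2.9 m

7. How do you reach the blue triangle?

turn right 63°, forward 9.8 m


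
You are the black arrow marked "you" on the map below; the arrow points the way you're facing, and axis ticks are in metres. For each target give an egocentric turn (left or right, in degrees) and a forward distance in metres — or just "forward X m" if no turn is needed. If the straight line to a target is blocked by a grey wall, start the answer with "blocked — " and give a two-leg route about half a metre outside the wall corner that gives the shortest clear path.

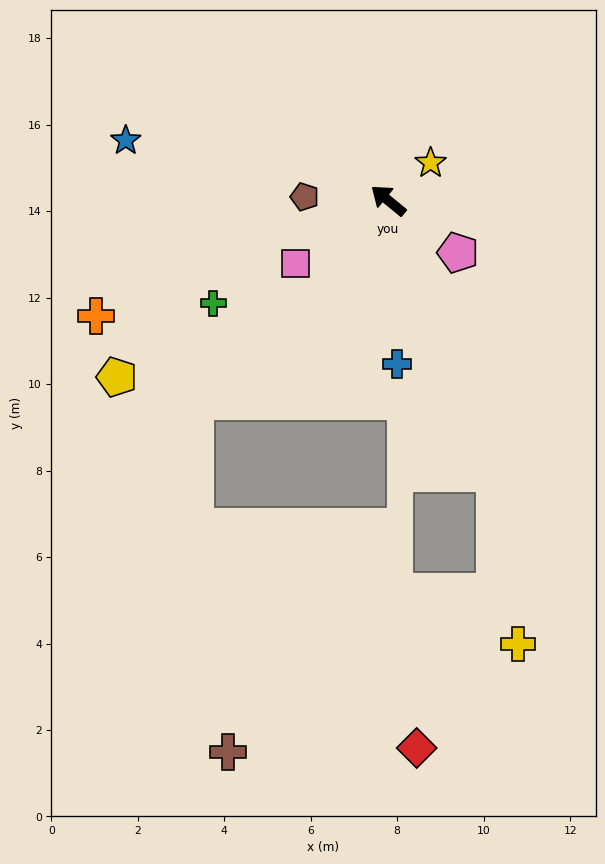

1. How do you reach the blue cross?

turn left 133°, forward 3.8 m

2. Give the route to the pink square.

turn left 73°, forward 2.6 m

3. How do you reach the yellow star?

turn right 99°, forward 1.3 m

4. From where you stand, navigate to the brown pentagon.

turn left 37°, forward 1.9 m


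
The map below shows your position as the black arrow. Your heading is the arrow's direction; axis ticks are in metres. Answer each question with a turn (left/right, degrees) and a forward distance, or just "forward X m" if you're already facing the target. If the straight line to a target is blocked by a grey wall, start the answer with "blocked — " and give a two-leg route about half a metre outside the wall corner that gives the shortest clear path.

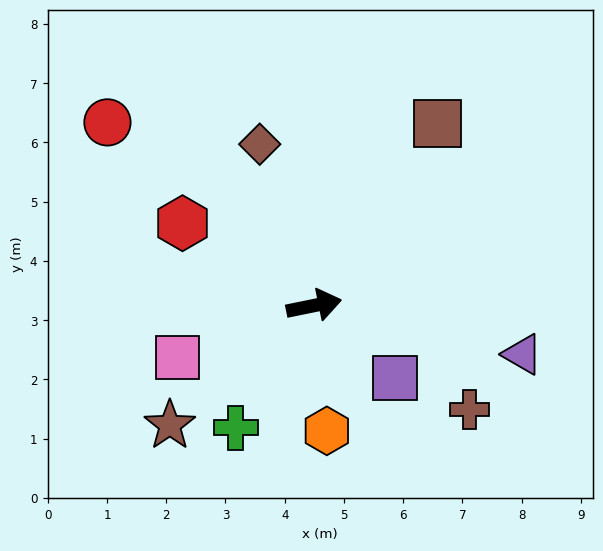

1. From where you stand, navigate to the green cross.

turn right 134°, forward 2.5 m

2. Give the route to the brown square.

turn left 44°, forward 3.7 m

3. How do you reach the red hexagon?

turn left 136°, forward 2.6 m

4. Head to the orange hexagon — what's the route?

turn right 96°, forward 2.1 m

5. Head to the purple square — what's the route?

turn right 53°, forward 1.8 m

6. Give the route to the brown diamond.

turn left 97°, forward 2.9 m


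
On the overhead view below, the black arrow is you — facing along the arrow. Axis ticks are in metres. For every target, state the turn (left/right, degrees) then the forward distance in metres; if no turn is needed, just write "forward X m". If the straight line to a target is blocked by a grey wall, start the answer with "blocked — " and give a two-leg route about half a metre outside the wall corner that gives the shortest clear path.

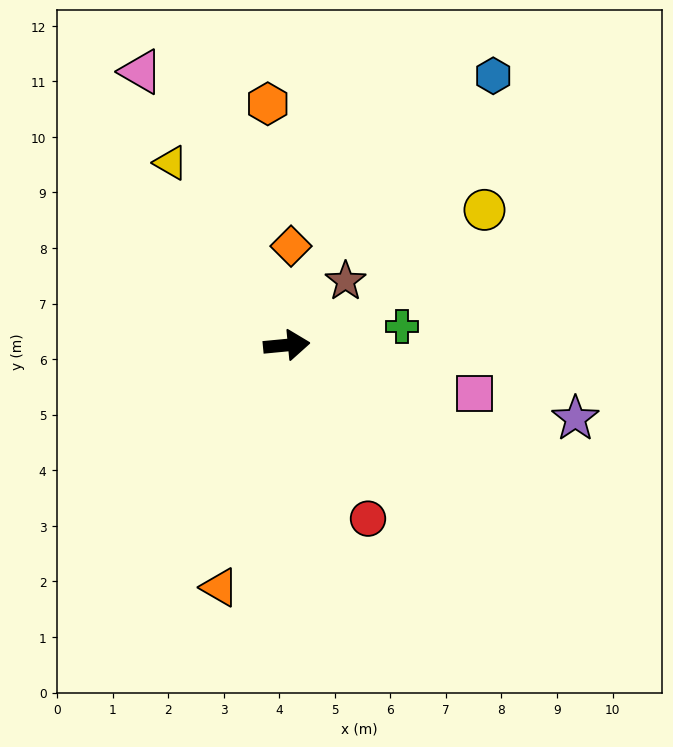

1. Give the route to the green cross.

turn left 4°, forward 2.1 m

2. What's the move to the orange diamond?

turn left 82°, forward 1.8 m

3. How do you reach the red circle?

turn right 70°, forward 3.4 m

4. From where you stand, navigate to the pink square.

turn right 20°, forward 3.5 m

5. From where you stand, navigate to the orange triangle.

turn right 111°, forward 4.5 m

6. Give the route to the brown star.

turn left 42°, forward 1.6 m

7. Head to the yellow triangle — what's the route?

turn left 117°, forward 3.9 m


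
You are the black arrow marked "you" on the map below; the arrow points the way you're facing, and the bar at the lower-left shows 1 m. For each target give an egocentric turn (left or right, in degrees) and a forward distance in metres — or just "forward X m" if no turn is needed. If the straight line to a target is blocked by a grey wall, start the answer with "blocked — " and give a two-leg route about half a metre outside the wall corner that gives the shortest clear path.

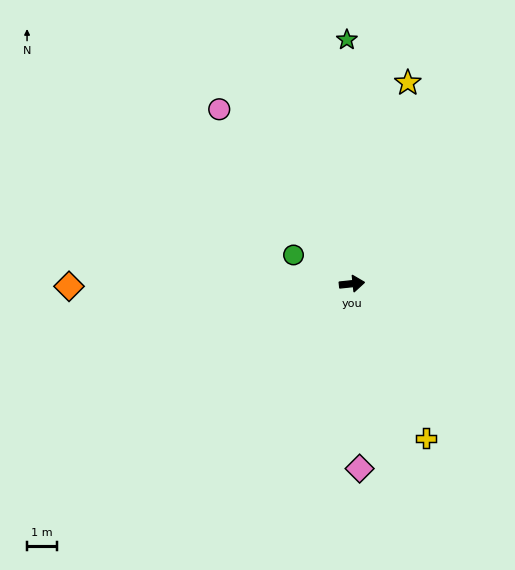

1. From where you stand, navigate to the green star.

turn left 85°, forward 8.1 m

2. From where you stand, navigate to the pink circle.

turn left 121°, forward 7.3 m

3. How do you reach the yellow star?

turn left 68°, forward 6.9 m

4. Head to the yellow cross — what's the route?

turn right 70°, forward 5.7 m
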